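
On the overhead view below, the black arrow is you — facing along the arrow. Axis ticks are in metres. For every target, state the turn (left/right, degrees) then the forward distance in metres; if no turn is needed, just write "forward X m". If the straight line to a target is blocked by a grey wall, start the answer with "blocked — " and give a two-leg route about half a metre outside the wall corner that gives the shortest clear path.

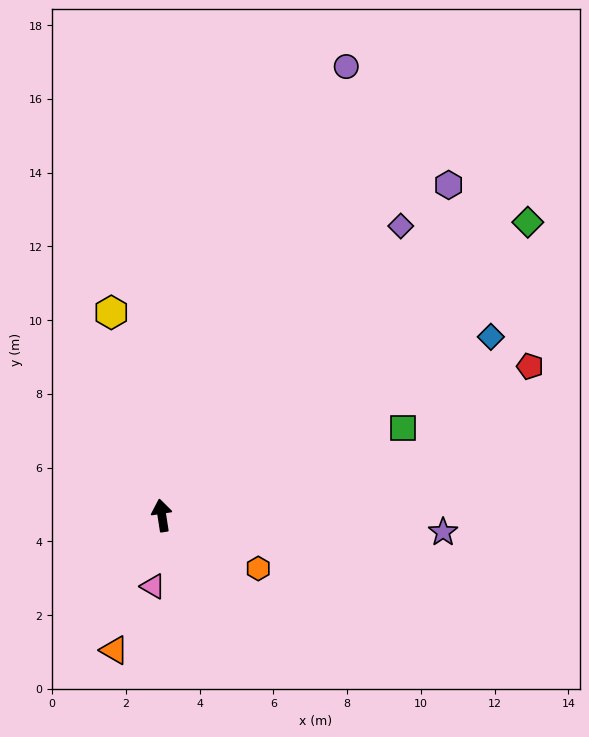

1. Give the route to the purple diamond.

turn right 48°, forward 10.2 m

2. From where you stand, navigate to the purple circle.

turn right 31°, forward 13.2 m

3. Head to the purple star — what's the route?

turn right 102°, forward 7.6 m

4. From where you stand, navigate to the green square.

turn right 79°, forward 6.9 m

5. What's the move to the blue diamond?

turn right 70°, forward 10.2 m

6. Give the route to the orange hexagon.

turn right 128°, forward 3.0 m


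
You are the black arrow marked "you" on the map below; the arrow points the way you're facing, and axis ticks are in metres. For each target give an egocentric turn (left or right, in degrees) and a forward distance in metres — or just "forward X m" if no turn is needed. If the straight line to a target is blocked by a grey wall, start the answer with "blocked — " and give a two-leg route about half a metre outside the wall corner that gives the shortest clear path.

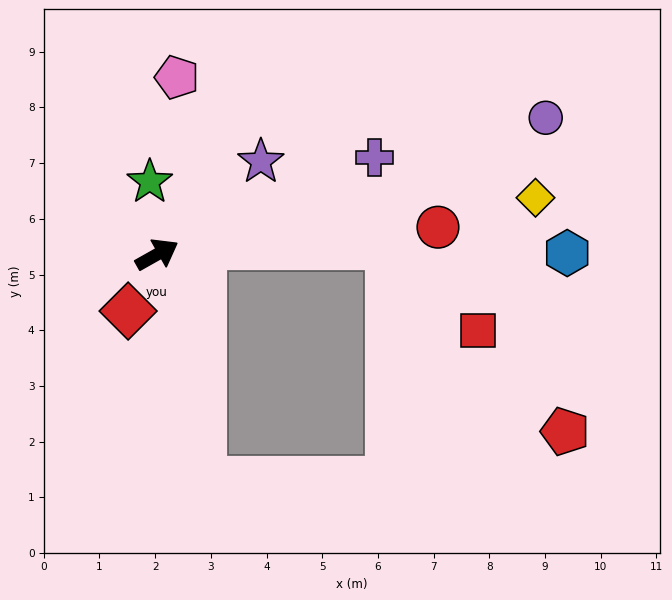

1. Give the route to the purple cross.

turn right 5°, forward 4.3 m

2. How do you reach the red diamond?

turn right 146°, forward 1.1 m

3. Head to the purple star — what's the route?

turn left 12°, forward 2.5 m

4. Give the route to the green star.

turn left 66°, forward 1.3 m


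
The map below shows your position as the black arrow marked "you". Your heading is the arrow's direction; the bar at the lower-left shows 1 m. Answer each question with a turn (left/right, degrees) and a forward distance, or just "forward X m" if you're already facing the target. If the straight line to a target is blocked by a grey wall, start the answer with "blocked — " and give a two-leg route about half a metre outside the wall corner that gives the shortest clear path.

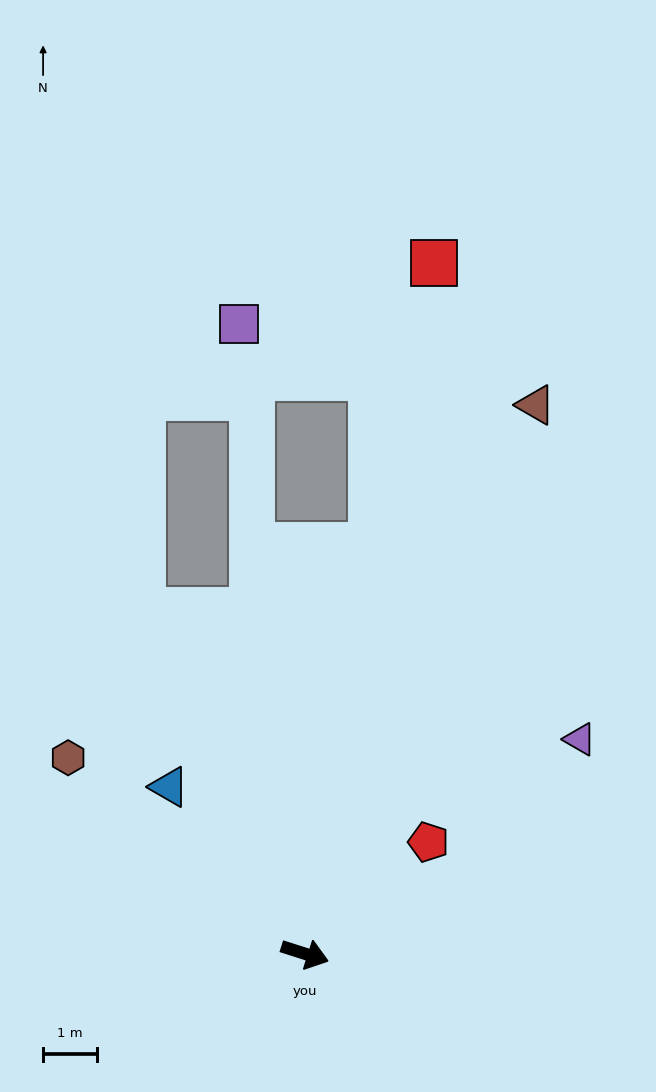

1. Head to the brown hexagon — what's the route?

turn left 158°, forward 5.7 m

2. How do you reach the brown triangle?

turn left 85°, forward 11.0 m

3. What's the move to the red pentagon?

turn left 60°, forward 3.1 m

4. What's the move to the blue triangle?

turn left 147°, forward 4.0 m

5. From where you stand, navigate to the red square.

turn left 97°, forward 13.0 m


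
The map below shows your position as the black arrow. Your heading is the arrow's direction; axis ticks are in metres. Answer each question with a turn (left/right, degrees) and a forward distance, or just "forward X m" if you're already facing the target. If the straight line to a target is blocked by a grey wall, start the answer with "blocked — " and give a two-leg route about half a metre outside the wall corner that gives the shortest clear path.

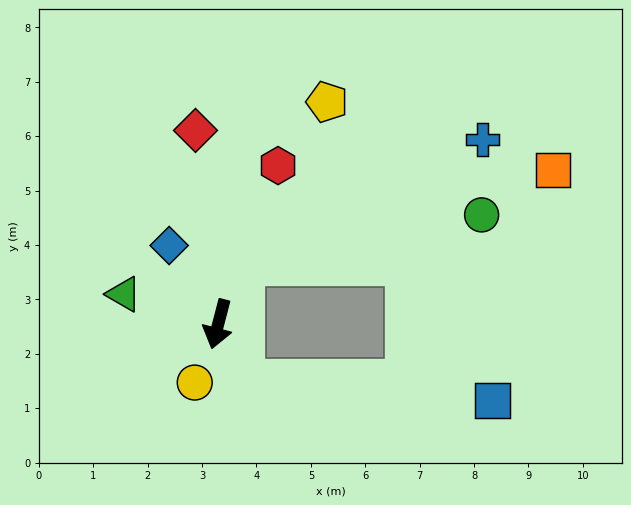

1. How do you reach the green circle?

blocked — turn left 174°, forward 1.2 m, then turn right 58°, forward 4.5 m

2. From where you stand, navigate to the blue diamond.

turn right 134°, forward 1.7 m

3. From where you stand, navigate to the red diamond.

turn right 159°, forward 3.6 m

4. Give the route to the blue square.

blocked — turn left 36°, forward 1.1 m, then turn left 64°, forward 4.6 m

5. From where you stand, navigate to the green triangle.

turn right 93°, forward 1.8 m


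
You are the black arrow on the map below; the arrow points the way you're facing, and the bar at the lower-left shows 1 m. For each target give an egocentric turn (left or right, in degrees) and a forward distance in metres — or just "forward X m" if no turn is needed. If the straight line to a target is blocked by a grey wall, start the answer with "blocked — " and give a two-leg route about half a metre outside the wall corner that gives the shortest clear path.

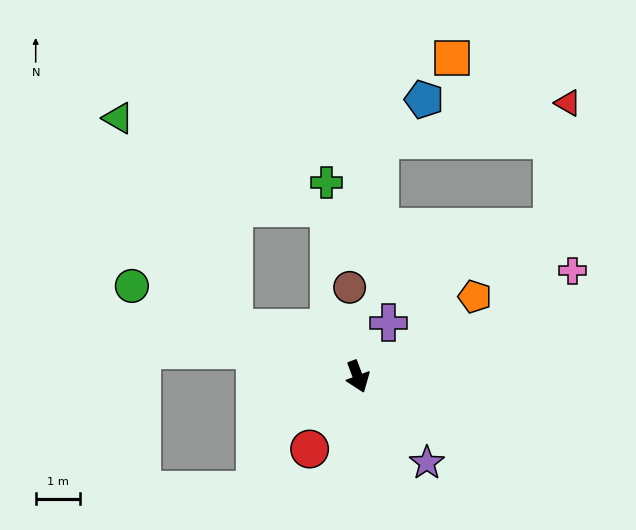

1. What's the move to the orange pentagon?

turn left 104°, forward 3.2 m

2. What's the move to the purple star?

turn left 18°, forward 2.5 m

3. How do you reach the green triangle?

blocked — turn right 132°, forward 3.0 m, then turn right 40°, forward 5.4 m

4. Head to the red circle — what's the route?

turn right 54°, forward 2.0 m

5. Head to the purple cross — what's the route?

turn left 130°, forward 1.4 m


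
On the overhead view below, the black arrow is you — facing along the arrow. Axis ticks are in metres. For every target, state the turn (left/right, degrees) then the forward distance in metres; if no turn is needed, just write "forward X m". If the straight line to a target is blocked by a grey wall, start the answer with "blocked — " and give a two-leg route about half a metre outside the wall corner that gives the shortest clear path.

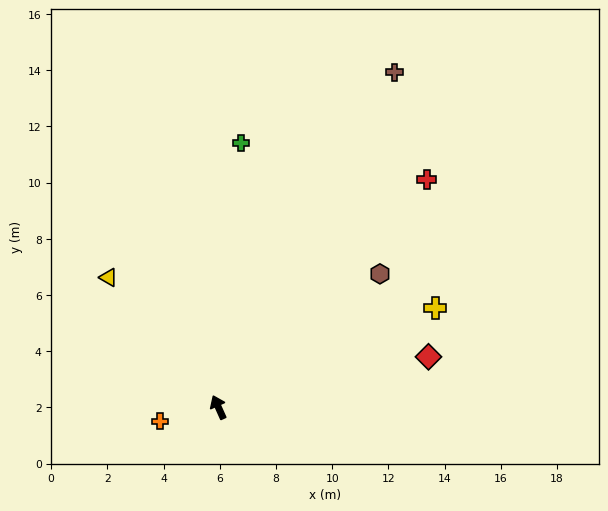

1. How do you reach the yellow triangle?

turn left 16°, forward 6.0 m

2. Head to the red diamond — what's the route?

turn right 101°, forward 7.7 m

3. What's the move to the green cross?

turn right 29°, forward 9.4 m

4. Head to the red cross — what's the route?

turn right 67°, forward 11.0 m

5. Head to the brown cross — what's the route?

turn right 52°, forward 13.5 m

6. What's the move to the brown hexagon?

turn right 75°, forward 7.5 m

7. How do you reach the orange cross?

turn left 79°, forward 2.1 m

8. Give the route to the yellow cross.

turn right 90°, forward 8.5 m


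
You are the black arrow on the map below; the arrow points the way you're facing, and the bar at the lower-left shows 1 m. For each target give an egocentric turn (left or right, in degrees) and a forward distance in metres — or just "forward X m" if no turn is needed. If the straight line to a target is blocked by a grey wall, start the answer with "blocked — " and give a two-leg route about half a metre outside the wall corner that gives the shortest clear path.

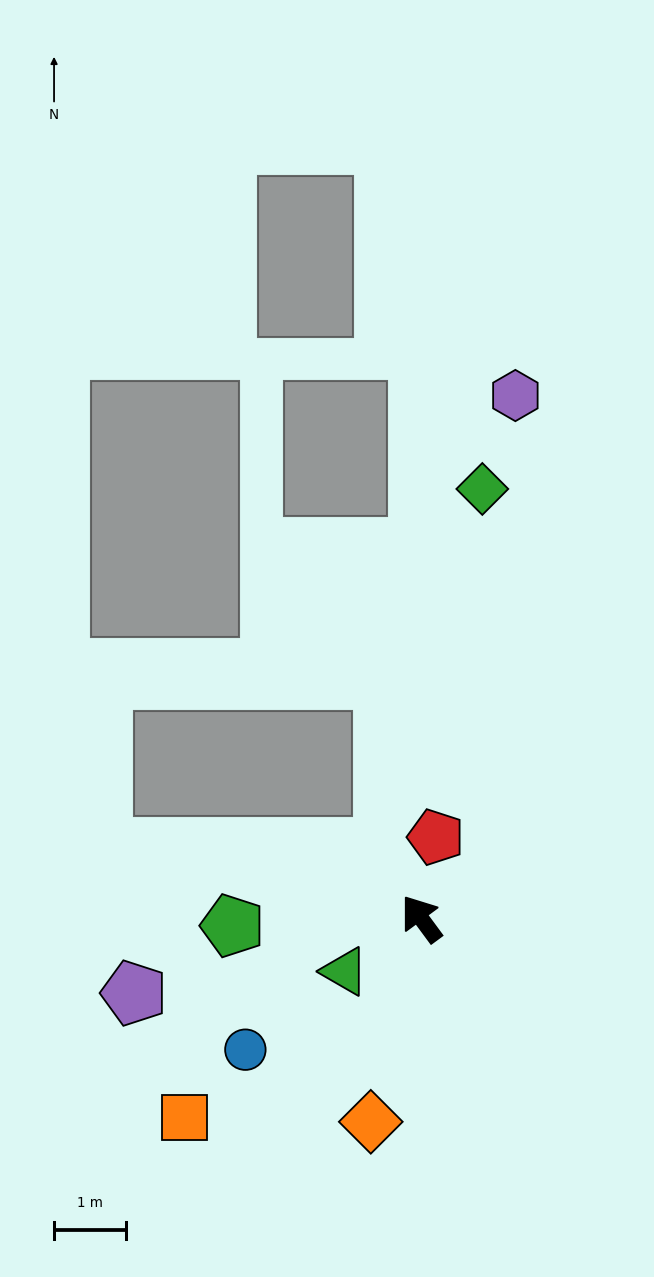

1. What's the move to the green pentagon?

turn left 56°, forward 2.6 m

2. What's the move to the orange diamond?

turn left 130°, forward 2.9 m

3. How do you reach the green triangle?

turn left 88°, forward 1.3 m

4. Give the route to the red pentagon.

turn right 47°, forward 1.1 m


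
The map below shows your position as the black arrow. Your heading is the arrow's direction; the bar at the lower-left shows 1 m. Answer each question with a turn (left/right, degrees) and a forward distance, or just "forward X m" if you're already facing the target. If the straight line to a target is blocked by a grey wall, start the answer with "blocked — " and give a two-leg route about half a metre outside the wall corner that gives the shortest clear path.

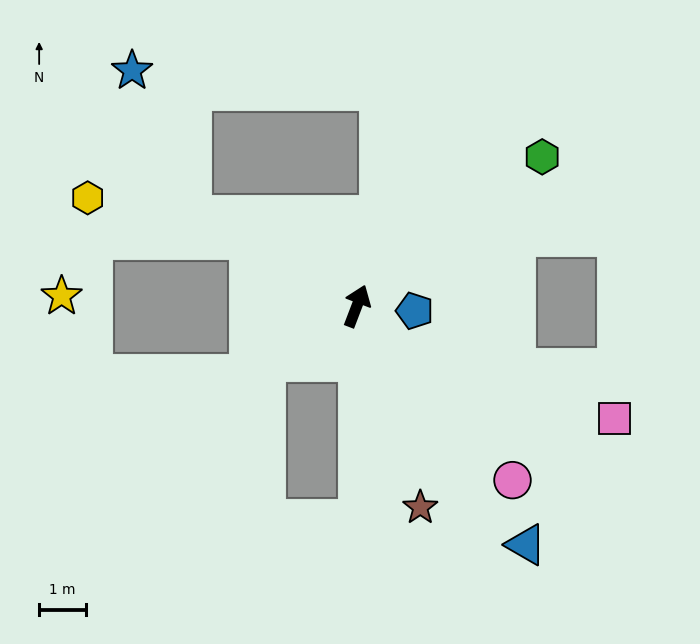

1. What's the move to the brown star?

turn right 142°, forward 4.5 m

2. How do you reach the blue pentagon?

turn right 74°, forward 1.2 m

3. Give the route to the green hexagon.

turn right 30°, forward 5.1 m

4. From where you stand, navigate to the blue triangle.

turn right 124°, forward 6.2 m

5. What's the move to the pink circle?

turn right 117°, forward 5.0 m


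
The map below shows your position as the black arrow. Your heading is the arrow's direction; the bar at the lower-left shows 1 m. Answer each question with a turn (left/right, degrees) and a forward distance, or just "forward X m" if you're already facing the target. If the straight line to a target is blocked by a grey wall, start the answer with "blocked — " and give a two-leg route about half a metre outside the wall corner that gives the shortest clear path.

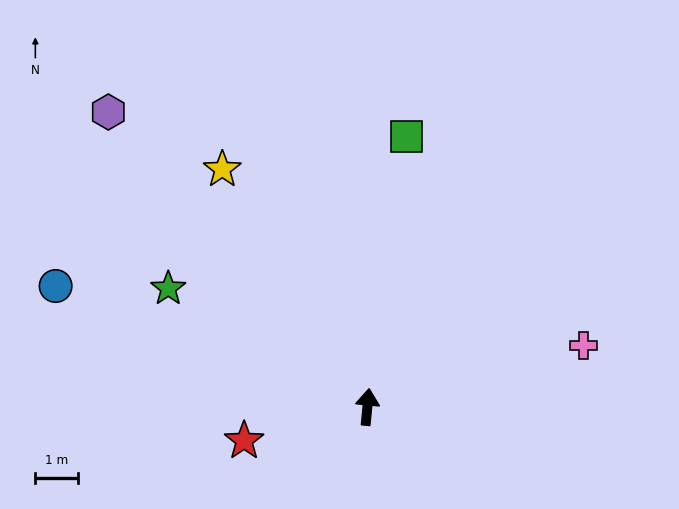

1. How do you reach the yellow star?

turn left 37°, forward 6.5 m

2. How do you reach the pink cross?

turn right 69°, forward 5.2 m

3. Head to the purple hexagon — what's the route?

turn left 47°, forward 9.2 m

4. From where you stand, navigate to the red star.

turn left 111°, forward 3.0 m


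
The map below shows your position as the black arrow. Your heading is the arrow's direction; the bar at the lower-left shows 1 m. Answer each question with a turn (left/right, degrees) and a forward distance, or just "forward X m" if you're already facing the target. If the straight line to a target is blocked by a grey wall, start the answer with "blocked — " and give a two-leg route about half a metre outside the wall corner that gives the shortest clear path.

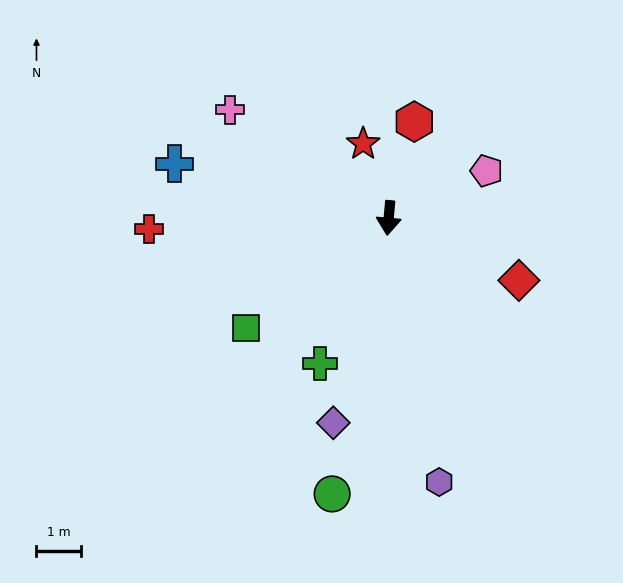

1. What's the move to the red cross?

turn right 82°, forward 5.4 m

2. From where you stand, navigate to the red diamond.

turn left 69°, forward 3.2 m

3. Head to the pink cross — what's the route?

turn right 119°, forward 4.3 m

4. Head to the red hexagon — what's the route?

turn left 170°, forward 2.2 m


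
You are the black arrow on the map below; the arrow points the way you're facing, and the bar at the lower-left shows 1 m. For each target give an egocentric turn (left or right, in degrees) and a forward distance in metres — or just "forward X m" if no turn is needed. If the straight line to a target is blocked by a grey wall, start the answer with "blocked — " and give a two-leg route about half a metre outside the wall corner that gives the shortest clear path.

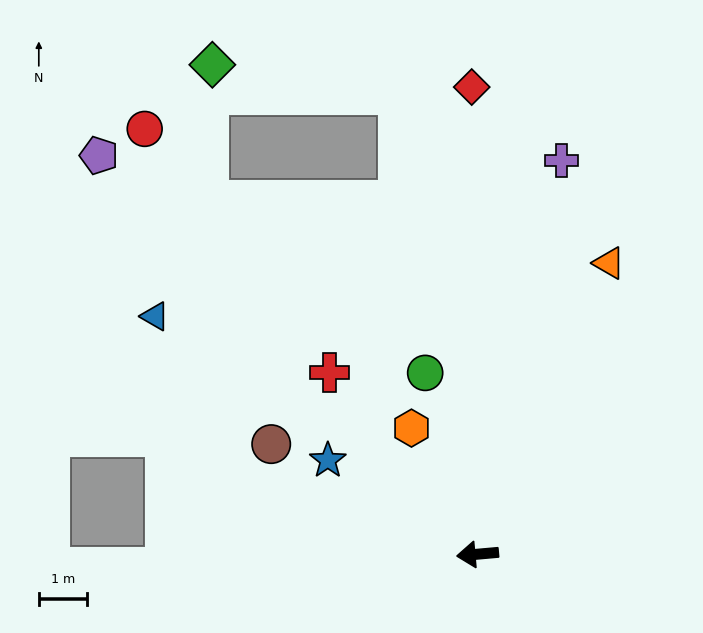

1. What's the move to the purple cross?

turn right 107°, forward 8.4 m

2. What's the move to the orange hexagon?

turn right 67°, forward 3.0 m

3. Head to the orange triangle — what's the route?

turn right 119°, forward 6.7 m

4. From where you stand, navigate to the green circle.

turn right 79°, forward 3.9 m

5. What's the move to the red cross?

turn right 56°, forward 4.9 m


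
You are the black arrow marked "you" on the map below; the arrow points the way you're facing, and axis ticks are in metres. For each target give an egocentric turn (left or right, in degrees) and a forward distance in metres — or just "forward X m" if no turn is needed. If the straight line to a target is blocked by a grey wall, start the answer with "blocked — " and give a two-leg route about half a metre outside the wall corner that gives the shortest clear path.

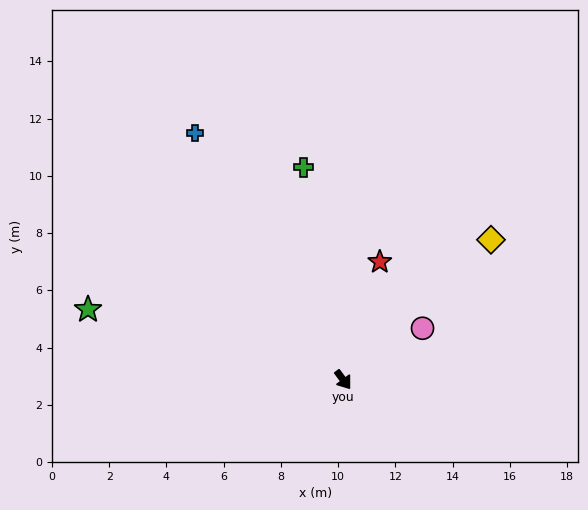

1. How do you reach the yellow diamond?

turn left 97°, forward 7.1 m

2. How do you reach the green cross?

turn left 154°, forward 7.6 m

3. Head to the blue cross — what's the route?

turn left 174°, forward 10.1 m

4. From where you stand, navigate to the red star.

turn left 126°, forward 4.3 m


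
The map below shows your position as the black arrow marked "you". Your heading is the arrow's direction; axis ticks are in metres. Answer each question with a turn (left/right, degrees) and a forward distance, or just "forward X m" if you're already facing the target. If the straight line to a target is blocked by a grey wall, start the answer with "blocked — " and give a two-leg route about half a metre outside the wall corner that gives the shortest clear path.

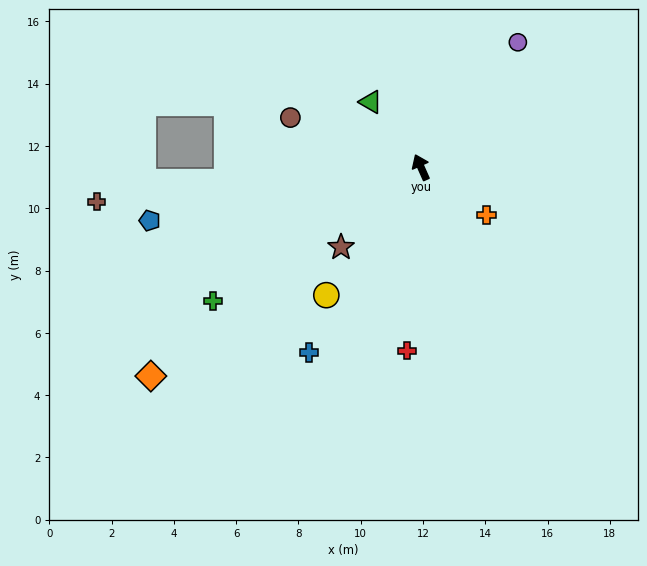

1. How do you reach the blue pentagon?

turn left 77°, forward 8.9 m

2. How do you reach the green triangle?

turn left 14°, forward 2.6 m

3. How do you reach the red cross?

turn left 152°, forward 5.9 m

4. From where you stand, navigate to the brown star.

turn left 111°, forward 3.6 m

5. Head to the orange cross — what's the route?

turn right 150°, forward 2.6 m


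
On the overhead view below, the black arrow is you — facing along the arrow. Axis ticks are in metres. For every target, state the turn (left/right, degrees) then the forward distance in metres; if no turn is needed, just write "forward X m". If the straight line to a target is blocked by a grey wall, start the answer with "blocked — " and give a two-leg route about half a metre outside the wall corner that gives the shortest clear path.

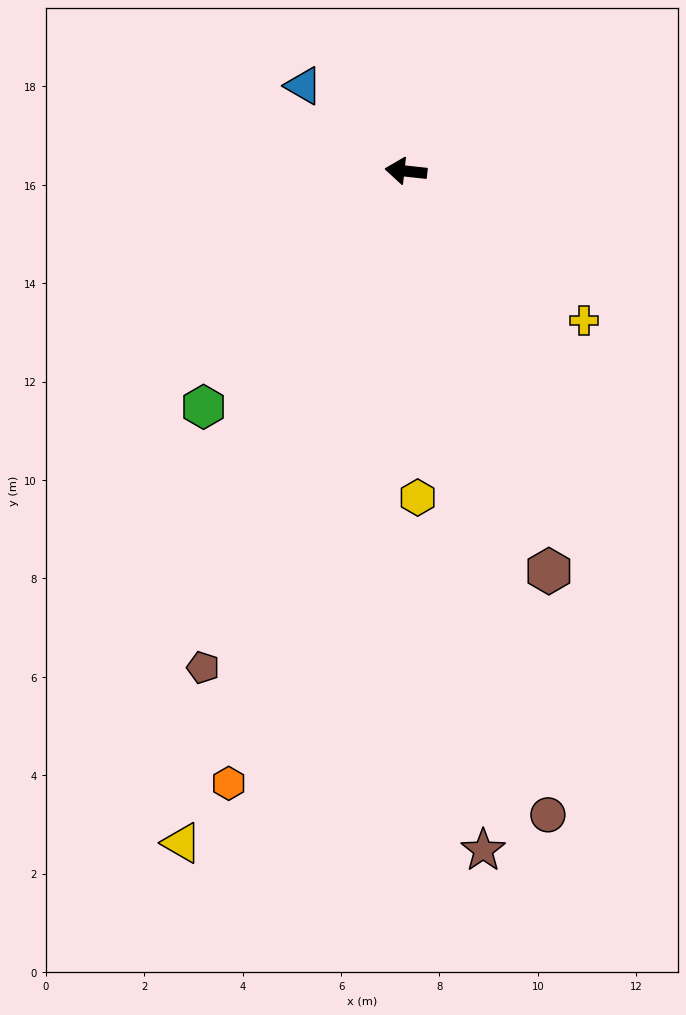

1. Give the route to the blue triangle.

turn right 34°, forward 2.7 m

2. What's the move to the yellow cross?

turn left 146°, forward 4.7 m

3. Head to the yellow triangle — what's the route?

turn left 78°, forward 14.4 m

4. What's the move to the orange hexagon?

turn left 80°, forward 13.0 m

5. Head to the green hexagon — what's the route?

turn left 56°, forward 6.3 m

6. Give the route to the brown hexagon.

turn left 116°, forward 8.6 m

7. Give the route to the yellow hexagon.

turn left 98°, forward 6.6 m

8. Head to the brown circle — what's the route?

turn left 109°, forward 13.4 m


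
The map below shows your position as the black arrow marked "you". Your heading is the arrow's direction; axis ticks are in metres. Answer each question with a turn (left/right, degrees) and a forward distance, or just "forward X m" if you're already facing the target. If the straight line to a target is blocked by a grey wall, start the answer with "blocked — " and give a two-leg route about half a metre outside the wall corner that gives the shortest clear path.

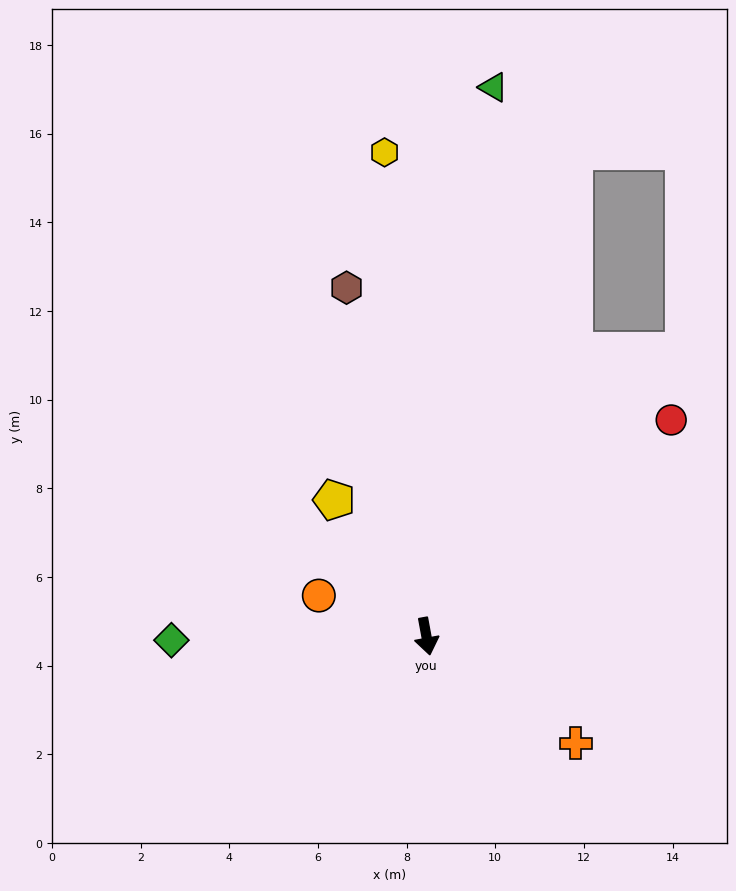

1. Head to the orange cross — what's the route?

turn left 44°, forward 4.1 m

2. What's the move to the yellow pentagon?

turn right 156°, forward 3.7 m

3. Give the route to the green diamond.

turn right 100°, forward 5.8 m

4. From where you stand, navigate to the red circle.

turn left 121°, forward 7.4 m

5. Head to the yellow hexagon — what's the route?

turn left 175°, forward 11.0 m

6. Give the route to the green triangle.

turn left 163°, forward 12.5 m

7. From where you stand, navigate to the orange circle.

turn right 121°, forward 2.6 m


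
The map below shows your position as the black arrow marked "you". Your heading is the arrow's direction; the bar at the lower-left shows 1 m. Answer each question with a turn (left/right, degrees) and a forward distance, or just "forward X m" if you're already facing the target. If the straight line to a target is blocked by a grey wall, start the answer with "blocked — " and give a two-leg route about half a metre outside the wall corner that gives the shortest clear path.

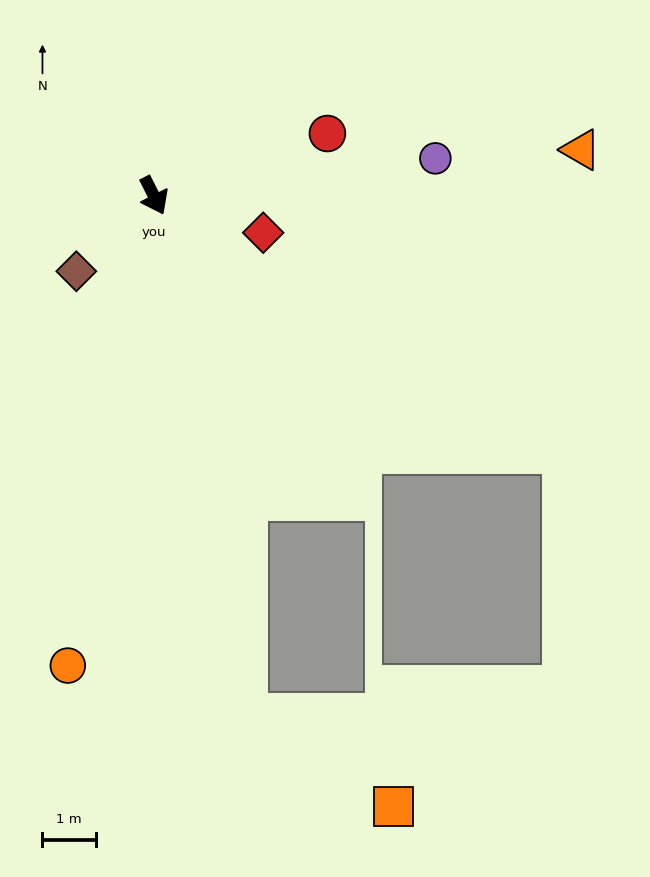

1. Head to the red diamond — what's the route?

turn left 45°, forward 2.2 m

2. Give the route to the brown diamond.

turn right 72°, forward 2.0 m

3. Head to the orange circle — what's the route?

turn right 37°, forward 9.0 m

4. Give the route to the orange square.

blocked — turn right 17°, forward 9.9 m, then turn left 49°, forward 3.3 m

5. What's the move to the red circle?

turn left 83°, forward 3.5 m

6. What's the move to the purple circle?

turn left 71°, forward 5.4 m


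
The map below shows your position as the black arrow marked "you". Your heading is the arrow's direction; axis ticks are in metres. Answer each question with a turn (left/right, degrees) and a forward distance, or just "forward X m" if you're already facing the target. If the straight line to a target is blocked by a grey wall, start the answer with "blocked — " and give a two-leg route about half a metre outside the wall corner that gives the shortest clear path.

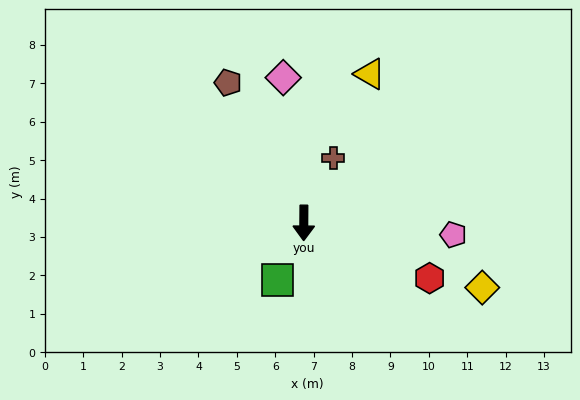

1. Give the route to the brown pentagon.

turn right 151°, forward 4.2 m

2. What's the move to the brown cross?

turn left 156°, forward 1.9 m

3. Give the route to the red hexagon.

turn left 67°, forward 3.6 m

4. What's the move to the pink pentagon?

turn left 86°, forward 3.9 m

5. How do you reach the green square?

turn right 24°, forward 1.6 m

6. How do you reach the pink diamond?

turn right 172°, forward 3.8 m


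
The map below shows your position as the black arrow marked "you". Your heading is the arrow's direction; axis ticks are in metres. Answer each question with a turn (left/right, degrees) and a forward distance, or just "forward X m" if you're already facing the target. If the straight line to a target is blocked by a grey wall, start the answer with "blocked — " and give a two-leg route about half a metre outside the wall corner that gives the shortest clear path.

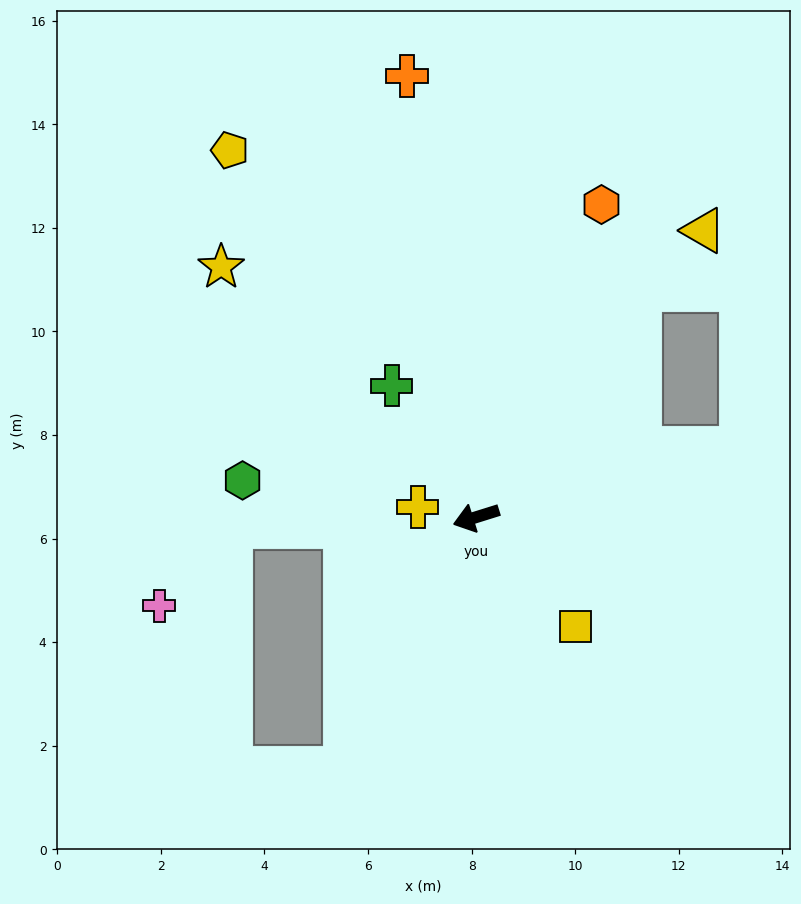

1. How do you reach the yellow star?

turn right 62°, forward 6.9 m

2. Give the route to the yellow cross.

turn right 27°, forward 1.1 m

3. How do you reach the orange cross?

turn right 98°, forward 8.6 m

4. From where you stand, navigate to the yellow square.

turn left 115°, forward 2.9 m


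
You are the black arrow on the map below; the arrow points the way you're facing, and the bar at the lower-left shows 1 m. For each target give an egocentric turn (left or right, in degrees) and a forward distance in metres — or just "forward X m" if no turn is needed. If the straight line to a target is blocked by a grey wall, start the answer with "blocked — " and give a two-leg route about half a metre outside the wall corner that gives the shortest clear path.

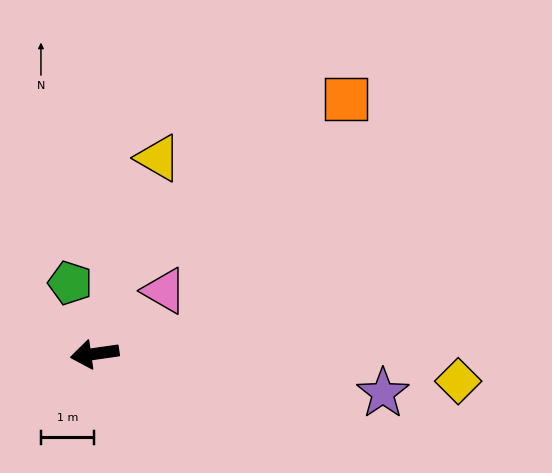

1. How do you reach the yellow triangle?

turn right 116°, forward 3.9 m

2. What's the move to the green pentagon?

turn right 79°, forward 1.4 m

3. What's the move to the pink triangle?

turn right 146°, forward 1.8 m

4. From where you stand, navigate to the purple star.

turn left 164°, forward 5.4 m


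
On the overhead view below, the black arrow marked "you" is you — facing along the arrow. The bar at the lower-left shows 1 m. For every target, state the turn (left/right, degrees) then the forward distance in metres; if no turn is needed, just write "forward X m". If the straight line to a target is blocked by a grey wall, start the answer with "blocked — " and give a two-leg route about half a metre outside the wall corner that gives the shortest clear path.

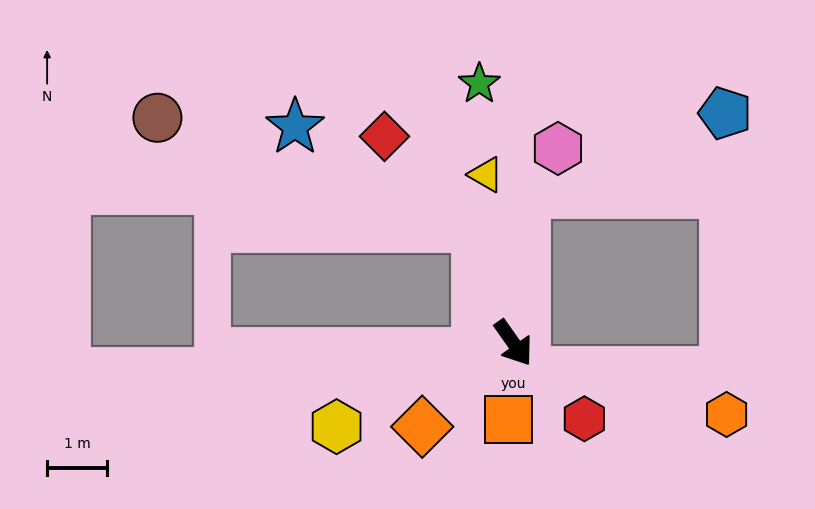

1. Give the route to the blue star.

blocked — turn left 162°, forward 2.0 m, then turn left 44°, forward 3.5 m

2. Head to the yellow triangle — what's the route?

turn left 154°, forward 2.8 m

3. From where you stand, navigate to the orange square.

turn right 39°, forward 1.3 m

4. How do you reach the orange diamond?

turn right 83°, forward 2.1 m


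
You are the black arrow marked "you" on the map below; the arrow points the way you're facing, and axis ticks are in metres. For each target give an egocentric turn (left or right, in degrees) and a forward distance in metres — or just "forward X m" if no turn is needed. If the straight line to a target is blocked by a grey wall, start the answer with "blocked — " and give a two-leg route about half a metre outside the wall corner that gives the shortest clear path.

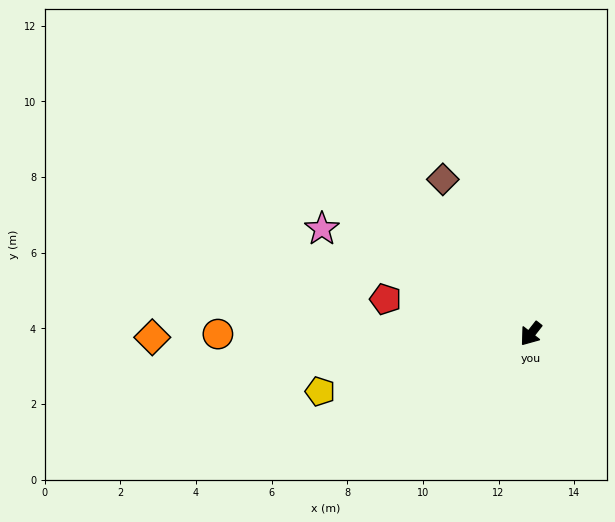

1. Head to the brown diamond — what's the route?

turn right 112°, forward 4.7 m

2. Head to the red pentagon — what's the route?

turn right 65°, forward 3.9 m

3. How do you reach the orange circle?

turn right 52°, forward 8.3 m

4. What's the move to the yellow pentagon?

turn right 37°, forward 5.8 m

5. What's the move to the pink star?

turn right 79°, forward 6.2 m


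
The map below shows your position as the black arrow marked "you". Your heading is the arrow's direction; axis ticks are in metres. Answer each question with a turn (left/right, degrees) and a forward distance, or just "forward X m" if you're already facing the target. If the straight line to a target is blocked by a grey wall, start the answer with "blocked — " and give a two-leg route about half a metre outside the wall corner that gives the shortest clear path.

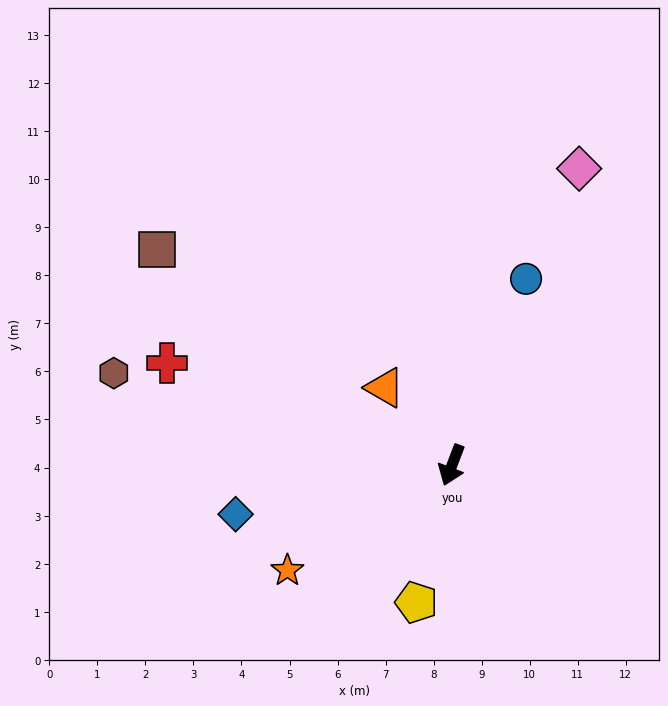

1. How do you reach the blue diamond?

turn right 56°, forward 4.6 m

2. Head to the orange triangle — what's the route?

turn right 118°, forward 2.1 m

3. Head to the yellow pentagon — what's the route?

turn left 6°, forward 3.0 m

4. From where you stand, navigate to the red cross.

turn right 89°, forward 6.3 m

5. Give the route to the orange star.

turn right 37°, forward 4.1 m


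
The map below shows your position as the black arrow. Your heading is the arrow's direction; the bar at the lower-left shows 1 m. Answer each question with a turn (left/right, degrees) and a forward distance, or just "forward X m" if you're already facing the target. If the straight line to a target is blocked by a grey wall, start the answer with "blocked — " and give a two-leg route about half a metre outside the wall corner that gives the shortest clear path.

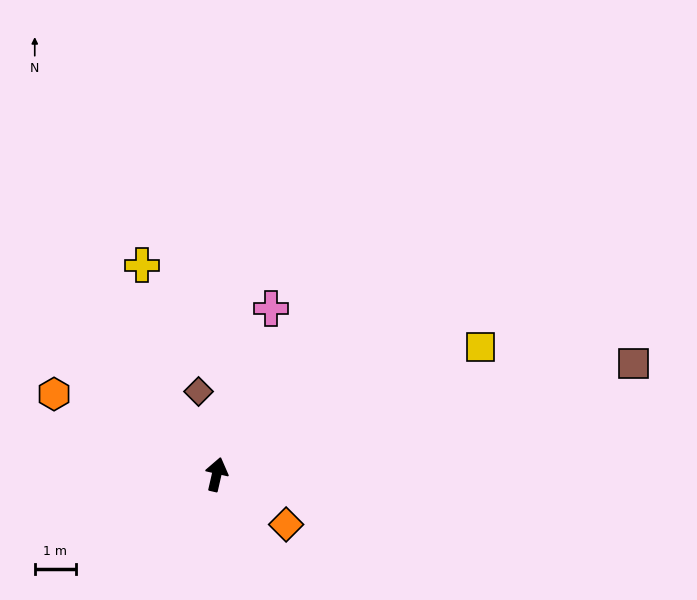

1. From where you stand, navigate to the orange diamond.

turn right 113°, forward 2.1 m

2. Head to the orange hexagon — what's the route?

turn left 77°, forward 4.4 m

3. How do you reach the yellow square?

turn right 51°, forward 7.1 m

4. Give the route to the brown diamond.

turn left 25°, forward 2.1 m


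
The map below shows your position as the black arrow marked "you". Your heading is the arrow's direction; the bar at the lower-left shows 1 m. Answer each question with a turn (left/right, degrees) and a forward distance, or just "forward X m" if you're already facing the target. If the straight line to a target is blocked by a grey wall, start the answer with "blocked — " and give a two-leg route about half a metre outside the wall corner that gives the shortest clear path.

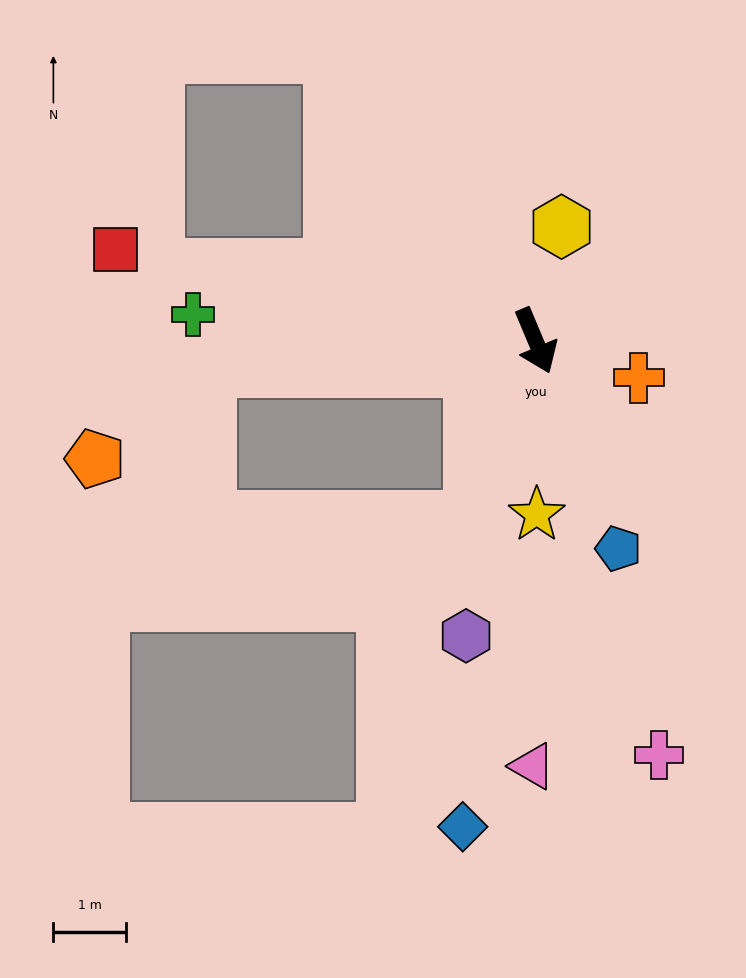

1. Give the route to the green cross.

turn right 117°, forward 4.7 m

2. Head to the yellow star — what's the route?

turn right 22°, forward 2.4 m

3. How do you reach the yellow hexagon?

turn left 144°, forward 1.6 m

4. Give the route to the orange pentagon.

blocked — turn right 108°, forward 4.6 m, then turn left 35°, forward 2.0 m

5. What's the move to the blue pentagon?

forward 3.1 m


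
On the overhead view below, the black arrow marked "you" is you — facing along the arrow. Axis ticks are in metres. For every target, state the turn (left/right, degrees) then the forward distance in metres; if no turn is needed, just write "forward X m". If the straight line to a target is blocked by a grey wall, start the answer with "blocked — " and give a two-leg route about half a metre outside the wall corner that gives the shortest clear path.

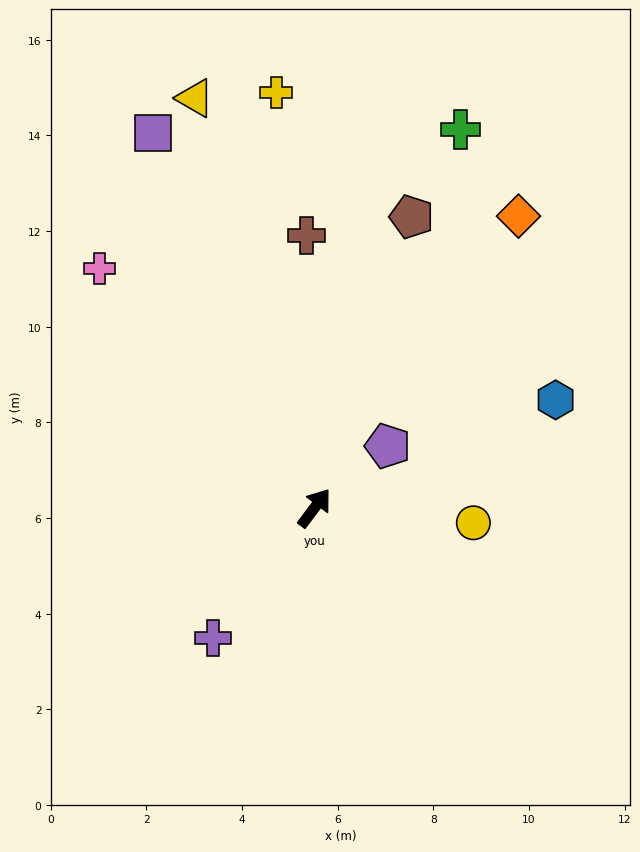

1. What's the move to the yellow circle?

turn right 58°, forward 3.3 m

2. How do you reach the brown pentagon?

turn left 19°, forward 6.4 m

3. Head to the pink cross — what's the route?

turn left 79°, forward 6.7 m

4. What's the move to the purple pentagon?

turn right 13°, forward 2.0 m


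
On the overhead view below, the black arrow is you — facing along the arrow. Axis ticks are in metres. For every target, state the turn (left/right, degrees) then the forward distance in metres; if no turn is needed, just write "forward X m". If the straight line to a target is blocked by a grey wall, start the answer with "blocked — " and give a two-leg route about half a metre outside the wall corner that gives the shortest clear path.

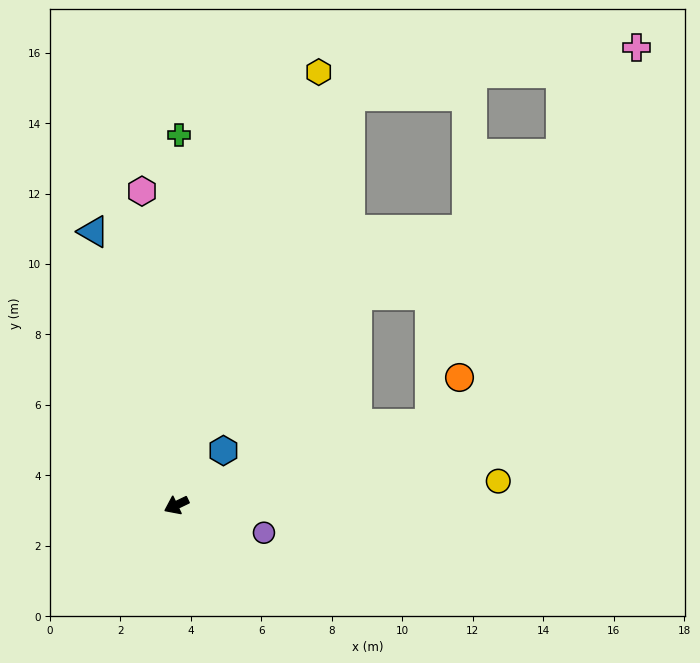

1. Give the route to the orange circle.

blocked — turn left 172°, forward 7.6 m, then turn left 40°, forward 1.5 m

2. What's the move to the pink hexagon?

turn right 109°, forward 9.0 m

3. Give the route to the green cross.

turn right 116°, forward 10.5 m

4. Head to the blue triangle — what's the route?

turn right 99°, forward 8.1 m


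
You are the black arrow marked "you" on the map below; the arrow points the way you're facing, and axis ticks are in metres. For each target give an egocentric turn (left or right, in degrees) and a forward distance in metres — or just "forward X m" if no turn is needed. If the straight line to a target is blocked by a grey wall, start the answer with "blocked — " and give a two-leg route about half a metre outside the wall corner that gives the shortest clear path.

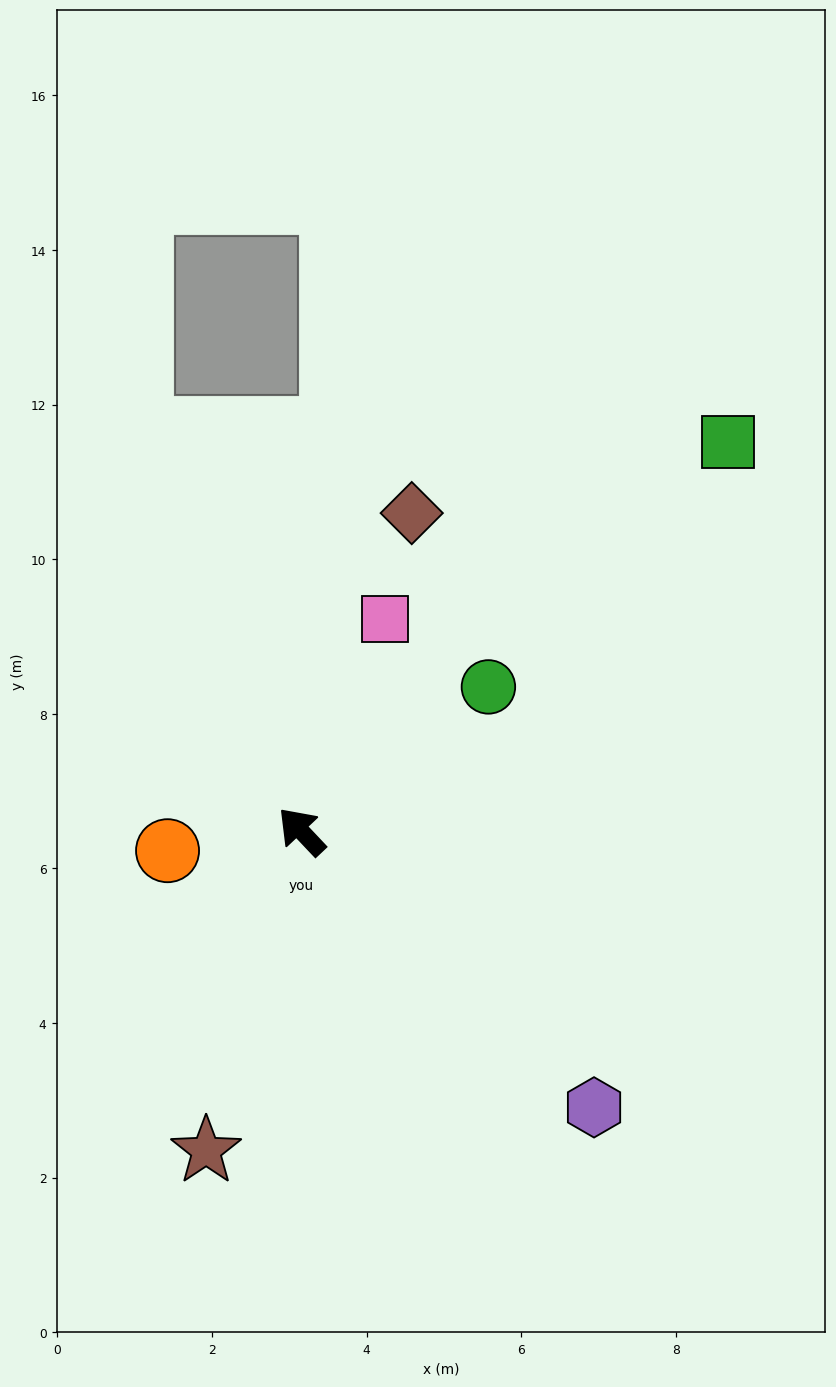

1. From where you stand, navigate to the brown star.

turn left 120°, forward 4.3 m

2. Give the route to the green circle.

turn right 96°, forward 3.1 m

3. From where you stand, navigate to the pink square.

turn right 65°, forward 3.0 m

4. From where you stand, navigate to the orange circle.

turn left 55°, forward 1.8 m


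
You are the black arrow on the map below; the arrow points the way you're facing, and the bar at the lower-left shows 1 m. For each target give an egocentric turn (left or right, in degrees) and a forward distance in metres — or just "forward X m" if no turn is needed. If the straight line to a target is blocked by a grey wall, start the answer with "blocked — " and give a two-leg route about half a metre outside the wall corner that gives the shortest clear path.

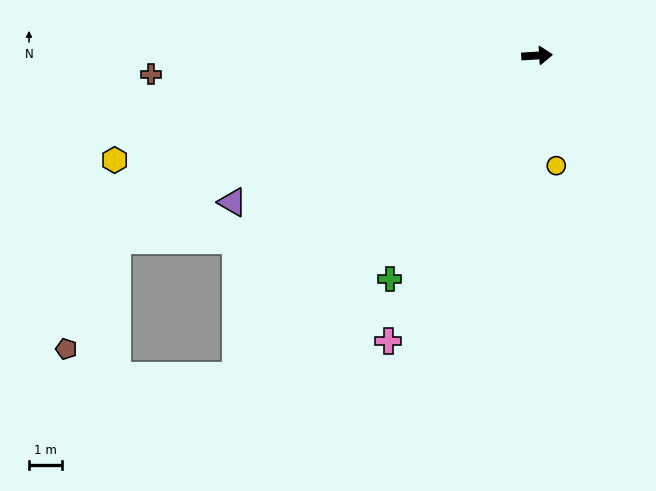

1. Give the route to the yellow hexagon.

turn right 170°, forward 13.4 m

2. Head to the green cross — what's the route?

turn right 127°, forward 8.2 m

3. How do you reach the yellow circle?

turn right 83°, forward 3.4 m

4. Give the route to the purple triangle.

turn right 158°, forward 10.4 m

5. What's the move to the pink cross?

turn right 121°, forward 9.9 m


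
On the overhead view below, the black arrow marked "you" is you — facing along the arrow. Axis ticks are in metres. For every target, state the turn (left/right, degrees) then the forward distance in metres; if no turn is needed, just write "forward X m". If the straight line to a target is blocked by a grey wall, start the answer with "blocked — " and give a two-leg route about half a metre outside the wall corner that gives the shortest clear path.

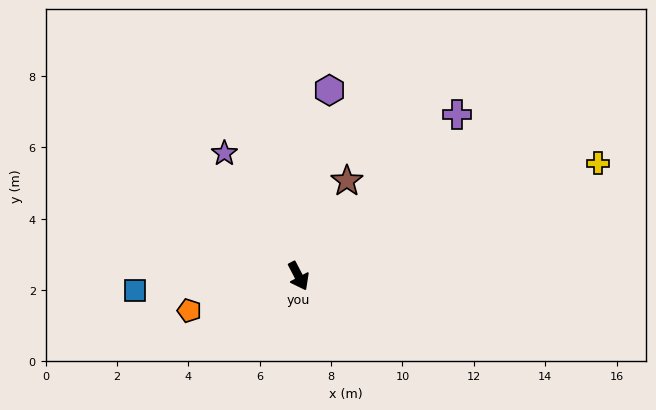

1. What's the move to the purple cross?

turn left 108°, forward 6.3 m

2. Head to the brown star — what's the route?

turn left 125°, forward 3.0 m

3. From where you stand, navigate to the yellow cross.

turn left 83°, forward 9.0 m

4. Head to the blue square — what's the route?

turn right 113°, forward 4.6 m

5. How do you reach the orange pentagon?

turn right 100°, forward 3.2 m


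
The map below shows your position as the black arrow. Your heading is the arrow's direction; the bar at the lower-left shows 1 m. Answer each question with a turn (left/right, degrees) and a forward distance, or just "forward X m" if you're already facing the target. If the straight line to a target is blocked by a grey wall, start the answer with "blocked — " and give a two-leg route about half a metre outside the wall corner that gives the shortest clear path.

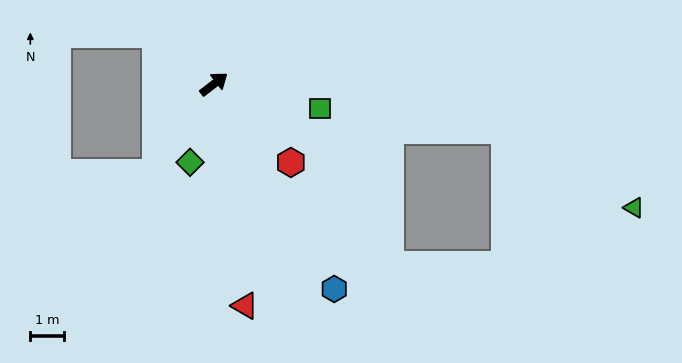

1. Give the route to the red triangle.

turn right 120°, forward 6.7 m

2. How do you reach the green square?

turn right 51°, forward 3.2 m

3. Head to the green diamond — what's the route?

turn right 145°, forward 2.4 m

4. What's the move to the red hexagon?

turn right 83°, forward 3.3 m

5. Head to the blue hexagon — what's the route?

turn right 97°, forward 7.1 m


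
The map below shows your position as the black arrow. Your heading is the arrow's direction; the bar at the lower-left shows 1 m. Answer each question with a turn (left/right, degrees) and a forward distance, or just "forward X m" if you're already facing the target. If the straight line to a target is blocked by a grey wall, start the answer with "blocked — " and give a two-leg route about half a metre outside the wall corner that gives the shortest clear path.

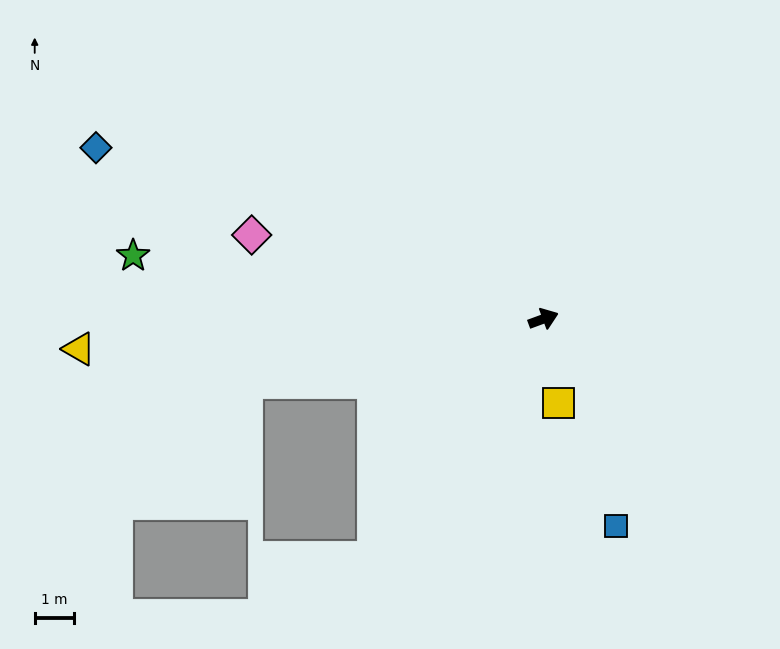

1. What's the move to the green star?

turn left 151°, forward 10.5 m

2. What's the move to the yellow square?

turn right 100°, forward 2.2 m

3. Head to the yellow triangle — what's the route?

turn left 164°, forward 11.8 m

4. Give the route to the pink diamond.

turn left 144°, forward 7.7 m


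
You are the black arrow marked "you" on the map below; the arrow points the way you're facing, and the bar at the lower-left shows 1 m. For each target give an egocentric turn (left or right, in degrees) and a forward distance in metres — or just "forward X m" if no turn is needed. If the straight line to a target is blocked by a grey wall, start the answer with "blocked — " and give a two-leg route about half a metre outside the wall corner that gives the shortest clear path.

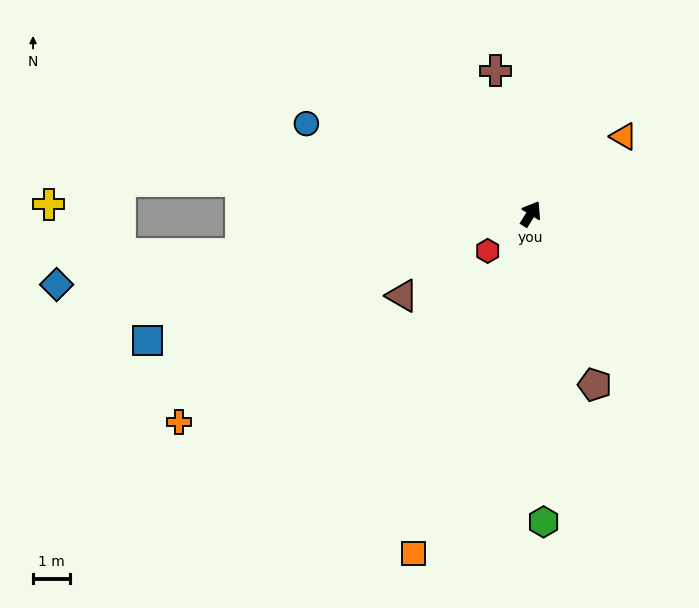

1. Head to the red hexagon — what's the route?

turn left 163°, forward 1.6 m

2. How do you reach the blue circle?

turn left 100°, forward 6.6 m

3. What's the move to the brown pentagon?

turn right 128°, forward 5.0 m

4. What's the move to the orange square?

turn right 167°, forward 9.8 m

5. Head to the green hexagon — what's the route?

turn right 146°, forward 8.4 m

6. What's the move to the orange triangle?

turn right 18°, forward 3.3 m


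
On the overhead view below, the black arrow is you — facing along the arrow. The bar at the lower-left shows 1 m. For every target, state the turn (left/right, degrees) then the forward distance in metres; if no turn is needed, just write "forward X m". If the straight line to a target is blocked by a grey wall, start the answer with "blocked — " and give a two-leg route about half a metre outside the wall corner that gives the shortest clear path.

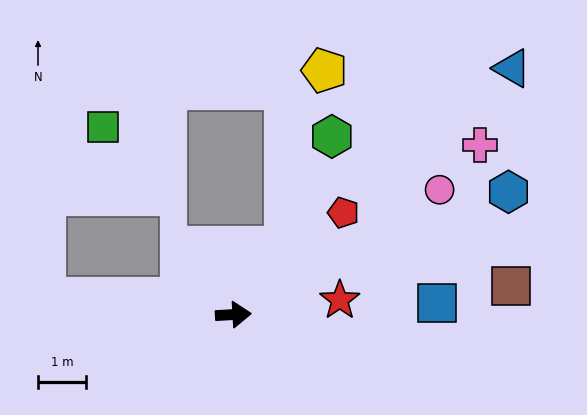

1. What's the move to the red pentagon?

turn left 40°, forward 3.1 m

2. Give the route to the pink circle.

turn left 28°, forward 5.0 m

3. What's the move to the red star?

turn left 5°, forward 2.2 m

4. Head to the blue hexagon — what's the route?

turn left 21°, forward 6.3 m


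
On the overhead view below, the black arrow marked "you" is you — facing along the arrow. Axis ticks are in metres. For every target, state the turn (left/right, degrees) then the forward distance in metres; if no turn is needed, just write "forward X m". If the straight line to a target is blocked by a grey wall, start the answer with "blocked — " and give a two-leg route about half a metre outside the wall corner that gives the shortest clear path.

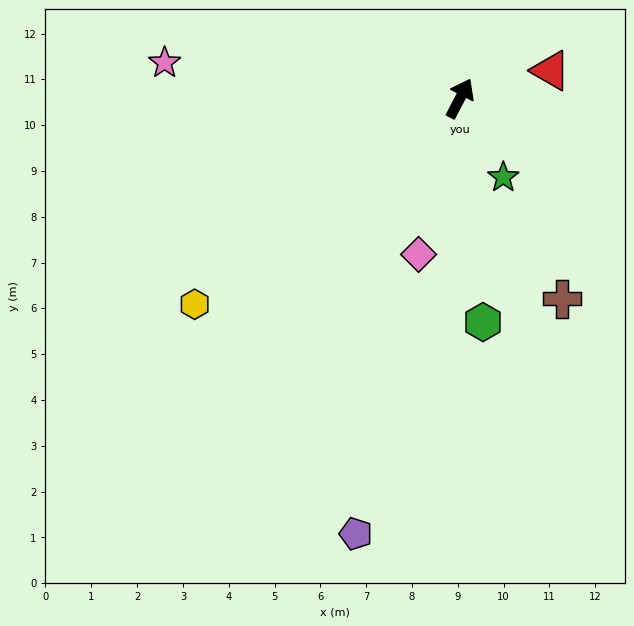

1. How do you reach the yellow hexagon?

turn left 155°, forward 7.3 m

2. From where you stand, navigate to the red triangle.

turn right 45°, forward 2.1 m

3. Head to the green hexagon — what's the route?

turn right 147°, forward 4.9 m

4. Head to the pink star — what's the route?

turn left 111°, forward 6.5 m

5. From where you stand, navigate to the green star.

turn right 124°, forward 2.0 m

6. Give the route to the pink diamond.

turn right 167°, forward 3.5 m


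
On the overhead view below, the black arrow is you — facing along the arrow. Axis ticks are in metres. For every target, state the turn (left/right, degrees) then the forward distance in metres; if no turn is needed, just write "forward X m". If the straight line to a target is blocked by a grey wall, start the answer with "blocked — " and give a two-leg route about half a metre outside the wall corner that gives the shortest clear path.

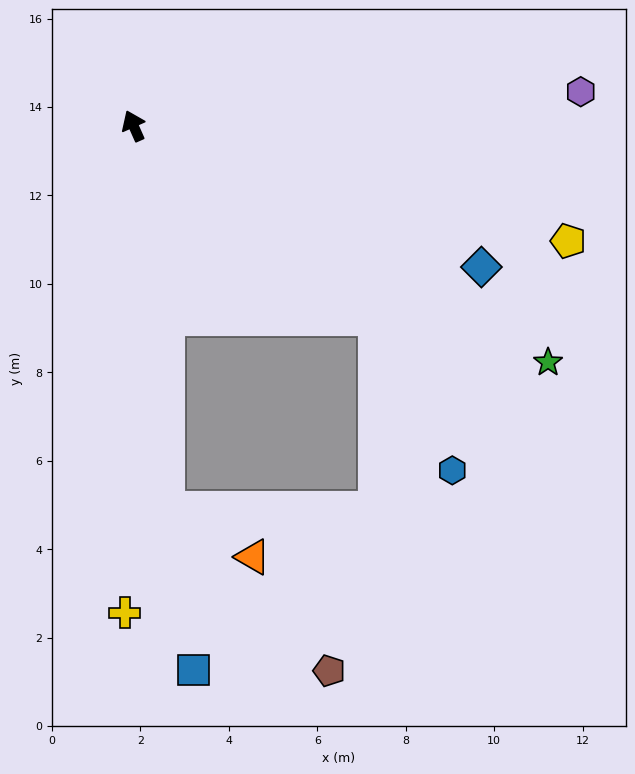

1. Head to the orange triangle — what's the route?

blocked — turn left 161°, forward 8.7 m, then turn left 57°, forward 2.2 m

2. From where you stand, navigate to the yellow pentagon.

turn right 129°, forward 10.2 m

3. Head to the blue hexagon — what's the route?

blocked — turn right 152°, forward 7.0 m, then turn right 26°, forward 3.9 m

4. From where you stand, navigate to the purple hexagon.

turn right 110°, forward 10.1 m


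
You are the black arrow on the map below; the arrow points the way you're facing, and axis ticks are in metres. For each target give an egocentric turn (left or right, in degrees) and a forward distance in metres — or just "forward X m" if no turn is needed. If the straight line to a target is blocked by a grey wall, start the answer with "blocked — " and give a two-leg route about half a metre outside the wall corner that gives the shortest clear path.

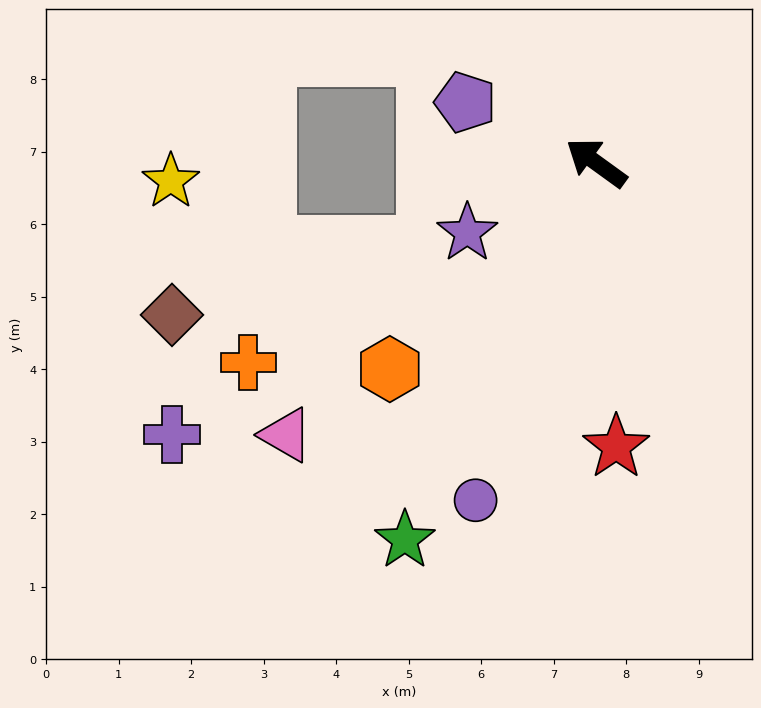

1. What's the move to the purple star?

turn left 64°, forward 2.0 m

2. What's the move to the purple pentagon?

turn left 11°, forward 2.0 m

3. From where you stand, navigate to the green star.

turn left 99°, forward 5.8 m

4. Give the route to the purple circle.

turn left 106°, forward 4.9 m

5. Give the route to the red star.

turn left 130°, forward 3.9 m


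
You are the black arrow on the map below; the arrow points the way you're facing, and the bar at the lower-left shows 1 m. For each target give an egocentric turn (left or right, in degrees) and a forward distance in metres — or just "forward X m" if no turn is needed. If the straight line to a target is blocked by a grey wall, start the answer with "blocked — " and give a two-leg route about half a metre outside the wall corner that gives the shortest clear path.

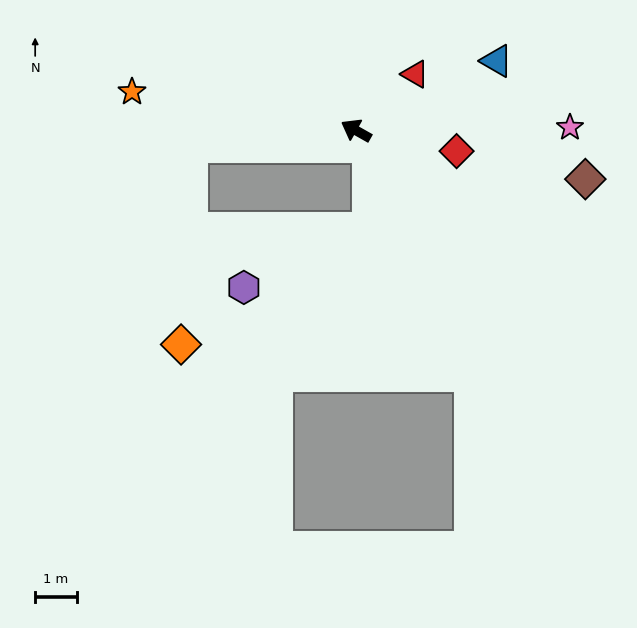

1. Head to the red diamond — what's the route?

turn right 162°, forward 2.5 m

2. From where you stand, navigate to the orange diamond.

blocked — turn left 35°, forward 4.0 m, then turn left 82°, forward 4.8 m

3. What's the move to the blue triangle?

turn right 124°, forward 3.8 m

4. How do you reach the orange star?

turn left 20°, forward 5.5 m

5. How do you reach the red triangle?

turn right 107°, forward 2.0 m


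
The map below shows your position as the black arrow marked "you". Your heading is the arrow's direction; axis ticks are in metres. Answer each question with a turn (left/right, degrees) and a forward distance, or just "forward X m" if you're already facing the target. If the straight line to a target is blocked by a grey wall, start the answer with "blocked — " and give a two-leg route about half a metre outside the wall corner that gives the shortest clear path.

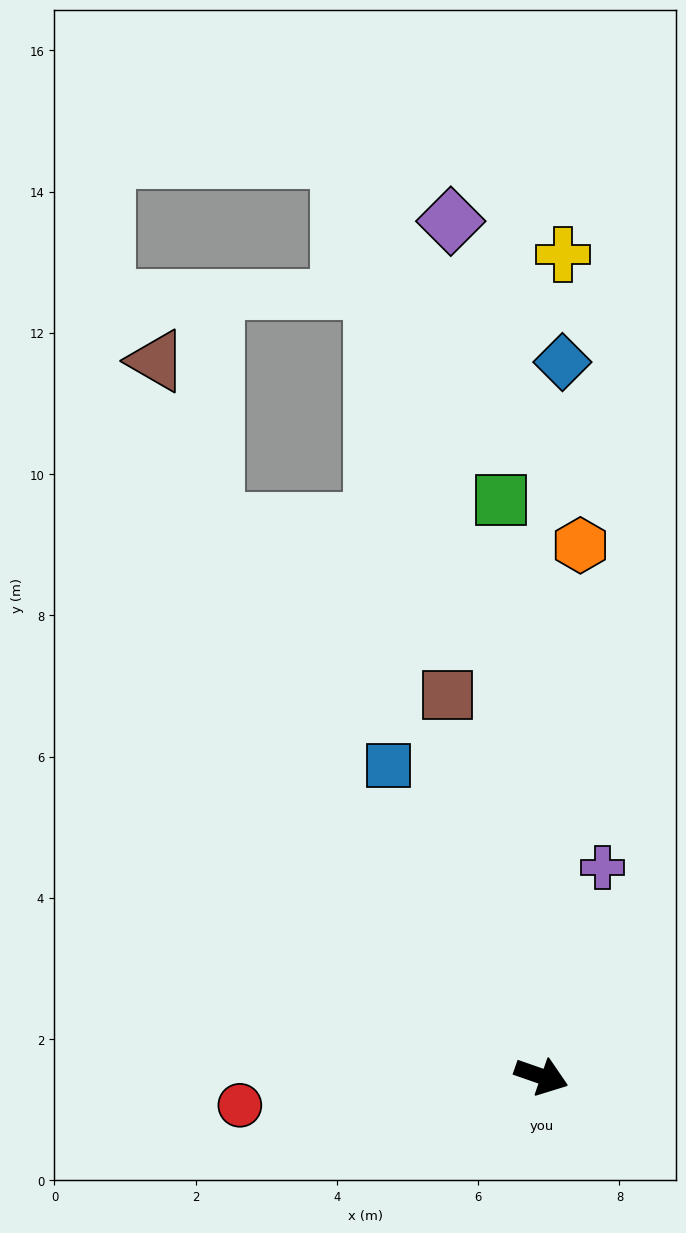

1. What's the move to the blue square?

turn left 135°, forward 4.9 m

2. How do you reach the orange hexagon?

turn left 105°, forward 7.5 m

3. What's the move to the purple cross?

turn left 93°, forward 3.1 m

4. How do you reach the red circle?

turn right 155°, forward 4.3 m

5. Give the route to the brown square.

turn left 123°, forward 5.6 m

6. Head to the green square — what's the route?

turn left 113°, forward 8.2 m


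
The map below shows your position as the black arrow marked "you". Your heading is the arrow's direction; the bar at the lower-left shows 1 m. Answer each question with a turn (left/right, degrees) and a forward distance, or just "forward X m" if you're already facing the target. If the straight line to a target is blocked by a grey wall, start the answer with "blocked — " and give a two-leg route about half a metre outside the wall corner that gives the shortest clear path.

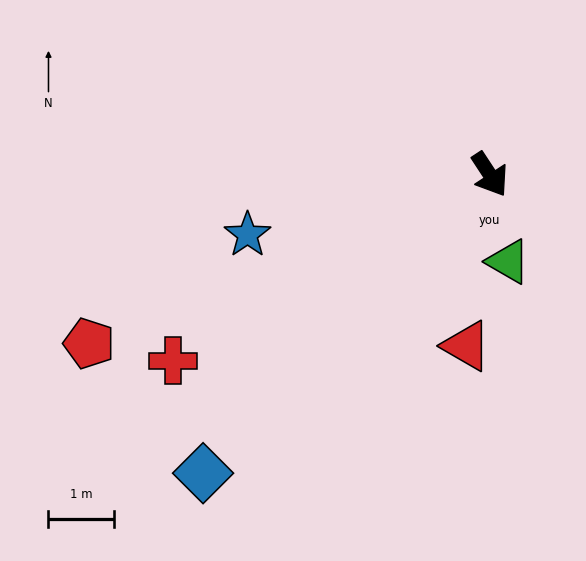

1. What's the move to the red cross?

turn right 93°, forward 5.6 m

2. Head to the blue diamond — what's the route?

turn right 77°, forward 6.3 m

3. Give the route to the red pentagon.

turn right 100°, forward 6.7 m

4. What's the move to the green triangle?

turn right 21°, forward 1.4 m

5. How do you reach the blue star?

turn right 109°, forward 3.8 m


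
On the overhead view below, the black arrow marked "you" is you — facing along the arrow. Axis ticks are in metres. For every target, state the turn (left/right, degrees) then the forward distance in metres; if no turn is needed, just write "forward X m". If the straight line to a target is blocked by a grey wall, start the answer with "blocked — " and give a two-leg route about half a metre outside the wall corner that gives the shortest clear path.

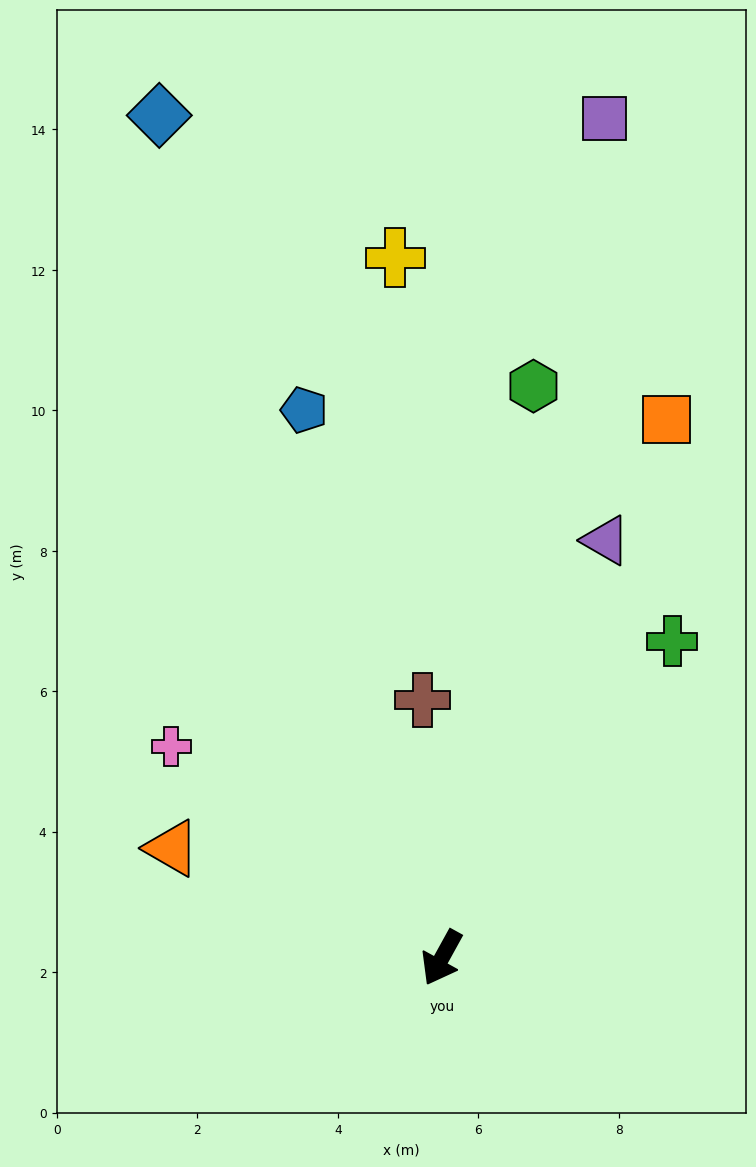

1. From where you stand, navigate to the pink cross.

turn right 99°, forward 4.9 m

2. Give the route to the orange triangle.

turn right 83°, forward 4.1 m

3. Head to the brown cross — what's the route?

turn right 147°, forward 3.7 m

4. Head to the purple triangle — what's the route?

turn right 173°, forward 6.4 m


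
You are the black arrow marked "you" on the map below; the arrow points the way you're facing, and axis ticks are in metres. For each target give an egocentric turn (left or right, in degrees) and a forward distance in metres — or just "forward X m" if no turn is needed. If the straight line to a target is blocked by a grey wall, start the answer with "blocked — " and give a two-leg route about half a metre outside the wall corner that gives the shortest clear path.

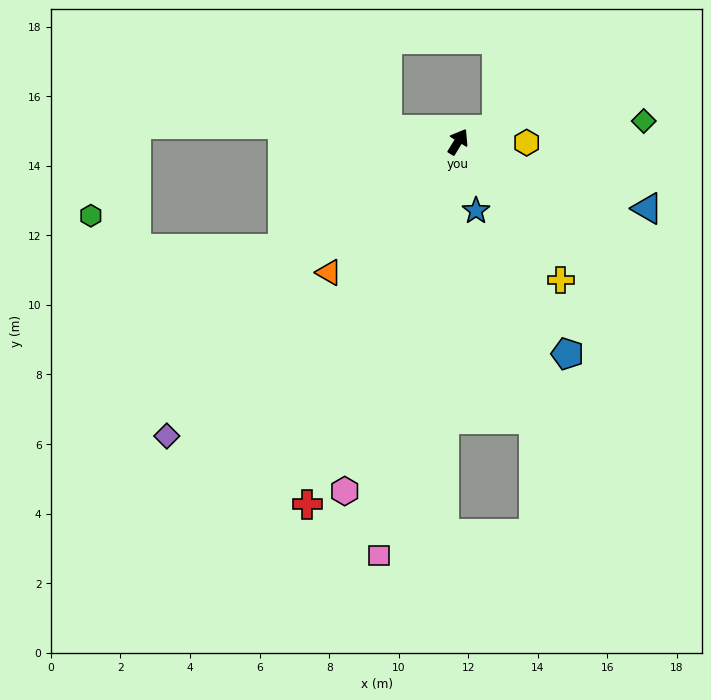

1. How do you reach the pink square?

turn right 159°, forward 12.1 m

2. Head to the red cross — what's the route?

turn right 171°, forward 11.3 m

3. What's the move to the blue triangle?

turn right 78°, forward 5.8 m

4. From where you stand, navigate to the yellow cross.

turn right 112°, forward 5.0 m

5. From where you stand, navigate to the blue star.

turn right 134°, forward 2.0 m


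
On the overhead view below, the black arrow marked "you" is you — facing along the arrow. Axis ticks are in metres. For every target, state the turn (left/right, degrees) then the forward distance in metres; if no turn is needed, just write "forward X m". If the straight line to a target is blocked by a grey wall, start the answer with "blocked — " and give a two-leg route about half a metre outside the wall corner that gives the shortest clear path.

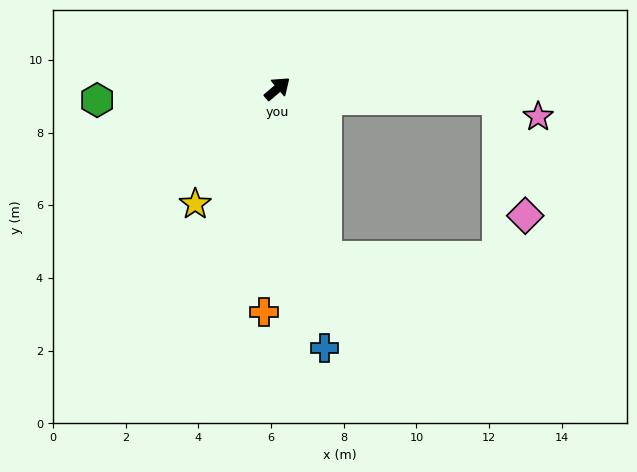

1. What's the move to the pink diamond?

blocked — turn right 43°, forward 6.1 m, then turn right 74°, forward 3.3 m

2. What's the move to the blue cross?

turn right 120°, forward 7.2 m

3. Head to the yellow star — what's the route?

turn right 166°, forward 3.9 m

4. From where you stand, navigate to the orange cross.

turn right 134°, forward 6.2 m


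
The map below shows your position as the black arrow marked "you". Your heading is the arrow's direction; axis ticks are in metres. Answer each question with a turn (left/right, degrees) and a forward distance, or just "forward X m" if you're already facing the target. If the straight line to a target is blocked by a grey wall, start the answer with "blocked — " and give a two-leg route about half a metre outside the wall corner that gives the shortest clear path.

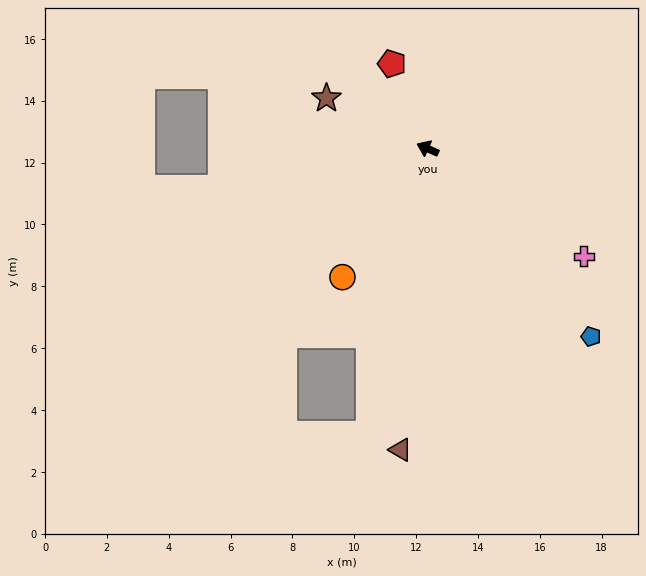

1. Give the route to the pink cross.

turn left 169°, forward 6.1 m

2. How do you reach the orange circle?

turn left 80°, forward 5.0 m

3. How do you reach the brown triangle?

turn left 109°, forward 9.8 m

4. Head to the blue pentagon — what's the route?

turn left 155°, forward 8.1 m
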